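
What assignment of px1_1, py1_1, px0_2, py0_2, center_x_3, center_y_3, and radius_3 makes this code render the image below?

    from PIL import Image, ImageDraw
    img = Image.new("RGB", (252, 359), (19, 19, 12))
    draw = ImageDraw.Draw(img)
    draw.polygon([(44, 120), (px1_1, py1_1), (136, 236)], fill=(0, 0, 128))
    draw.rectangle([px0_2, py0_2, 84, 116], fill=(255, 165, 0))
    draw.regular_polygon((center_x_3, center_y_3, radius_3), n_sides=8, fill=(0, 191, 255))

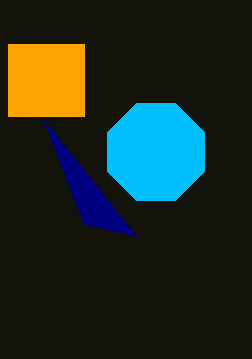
px1_1 = 84; py1_1 = 224; px0_2 = 8; py0_2 = 44; center_x_3 = 156; center_y_3 = 152; radius_3 = 52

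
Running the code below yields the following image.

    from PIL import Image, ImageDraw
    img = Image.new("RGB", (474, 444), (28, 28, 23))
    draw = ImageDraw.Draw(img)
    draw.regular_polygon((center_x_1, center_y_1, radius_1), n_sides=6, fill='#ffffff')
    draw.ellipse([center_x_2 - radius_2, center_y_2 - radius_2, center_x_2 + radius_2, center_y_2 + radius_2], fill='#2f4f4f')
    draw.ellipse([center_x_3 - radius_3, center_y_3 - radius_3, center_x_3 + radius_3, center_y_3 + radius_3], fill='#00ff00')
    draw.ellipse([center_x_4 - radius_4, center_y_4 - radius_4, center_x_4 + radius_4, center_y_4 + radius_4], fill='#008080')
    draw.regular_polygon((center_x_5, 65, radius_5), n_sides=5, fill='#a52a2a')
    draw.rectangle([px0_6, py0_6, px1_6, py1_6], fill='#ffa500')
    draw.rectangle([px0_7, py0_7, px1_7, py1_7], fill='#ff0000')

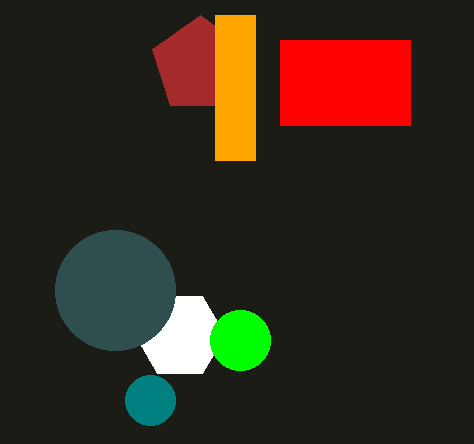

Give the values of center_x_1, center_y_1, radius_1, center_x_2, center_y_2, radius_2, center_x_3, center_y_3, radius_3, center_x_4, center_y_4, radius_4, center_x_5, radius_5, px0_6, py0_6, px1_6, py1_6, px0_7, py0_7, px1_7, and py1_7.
center_x_1 = 180; center_y_1 = 335; radius_1 = 45; center_x_2 = 115; center_y_2 = 290; radius_2 = 60; center_x_3 = 240; center_y_3 = 340; radius_3 = 30; center_x_4 = 150; center_y_4 = 400; radius_4 = 25; center_x_5 = 200; radius_5 = 50; px0_6 = 215; py0_6 = 15; px1_6 = 255; py1_6 = 160; px0_7 = 280; py0_7 = 40; px1_7 = 410; py1_7 = 125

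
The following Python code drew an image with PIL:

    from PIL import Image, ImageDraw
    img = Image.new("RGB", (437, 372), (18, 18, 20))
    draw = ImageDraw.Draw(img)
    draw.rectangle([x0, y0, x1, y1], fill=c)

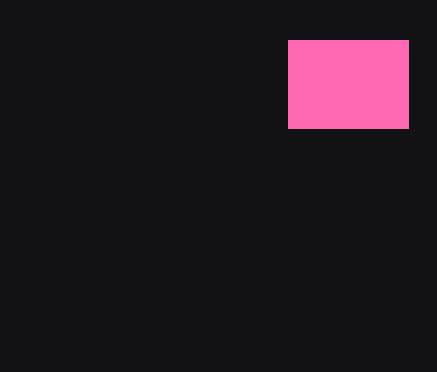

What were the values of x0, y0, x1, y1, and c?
x0 = 288, y0 = 40, x1 = 408, y1 = 128, c = 'hotpink'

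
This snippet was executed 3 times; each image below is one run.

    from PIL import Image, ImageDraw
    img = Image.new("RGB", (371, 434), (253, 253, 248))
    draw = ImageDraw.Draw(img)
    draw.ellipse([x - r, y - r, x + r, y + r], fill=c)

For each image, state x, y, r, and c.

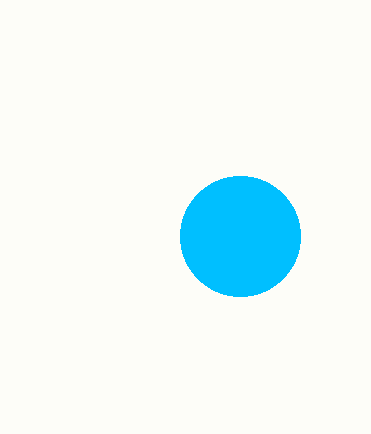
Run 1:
x = 240
y = 236
r = 60
c = 'deepskyblue'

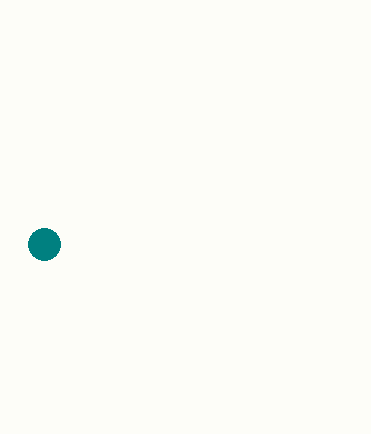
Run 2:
x = 44, y = 244, r = 16, c = 'teal'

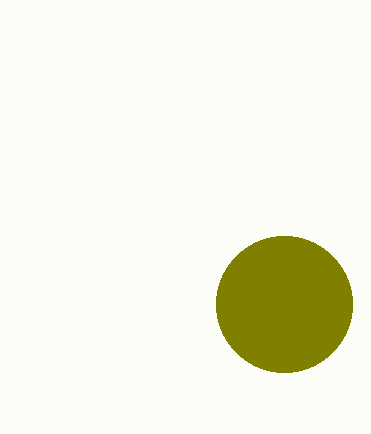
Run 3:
x = 284
y = 304
r = 68
c = 'olive'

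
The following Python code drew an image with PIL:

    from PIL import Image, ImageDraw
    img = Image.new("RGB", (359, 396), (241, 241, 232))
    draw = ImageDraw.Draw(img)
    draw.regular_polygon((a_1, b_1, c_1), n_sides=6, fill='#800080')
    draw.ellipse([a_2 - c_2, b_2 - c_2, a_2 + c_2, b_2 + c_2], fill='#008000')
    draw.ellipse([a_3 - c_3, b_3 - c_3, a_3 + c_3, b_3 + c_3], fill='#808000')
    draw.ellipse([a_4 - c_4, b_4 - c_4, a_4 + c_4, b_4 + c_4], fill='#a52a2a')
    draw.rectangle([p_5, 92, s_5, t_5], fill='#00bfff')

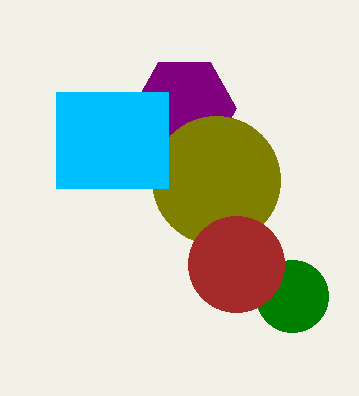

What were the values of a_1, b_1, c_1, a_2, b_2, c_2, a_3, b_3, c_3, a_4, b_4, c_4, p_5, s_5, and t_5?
a_1 = 184
b_1 = 108
c_1 = 52
a_2 = 292
b_2 = 296
c_2 = 36
a_3 = 216
b_3 = 180
c_3 = 64
a_4 = 236
b_4 = 264
c_4 = 48
p_5 = 56
s_5 = 168
t_5 = 188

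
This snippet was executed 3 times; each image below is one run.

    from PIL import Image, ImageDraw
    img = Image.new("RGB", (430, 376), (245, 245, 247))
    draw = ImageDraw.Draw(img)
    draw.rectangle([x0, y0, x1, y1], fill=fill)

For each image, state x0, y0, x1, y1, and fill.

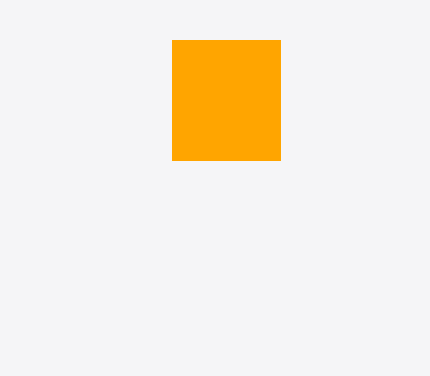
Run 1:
x0 = 172, y0 = 40, x1 = 280, y1 = 160, fill = 'orange'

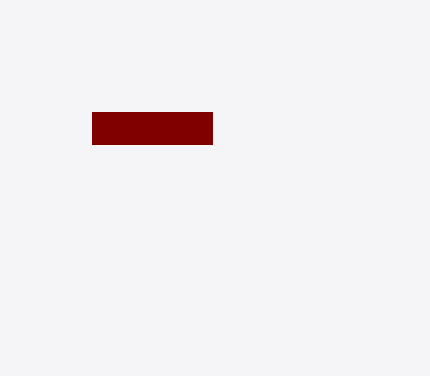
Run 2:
x0 = 92, y0 = 112, x1 = 212, y1 = 144, fill = 'maroon'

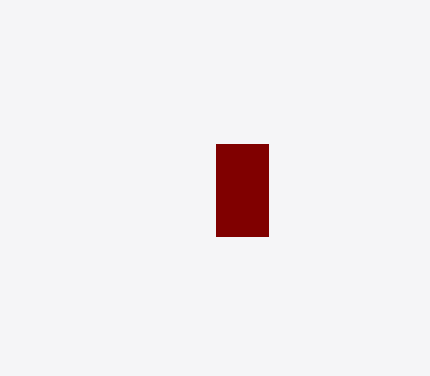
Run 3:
x0 = 216, y0 = 144, x1 = 268, y1 = 236, fill = 'maroon'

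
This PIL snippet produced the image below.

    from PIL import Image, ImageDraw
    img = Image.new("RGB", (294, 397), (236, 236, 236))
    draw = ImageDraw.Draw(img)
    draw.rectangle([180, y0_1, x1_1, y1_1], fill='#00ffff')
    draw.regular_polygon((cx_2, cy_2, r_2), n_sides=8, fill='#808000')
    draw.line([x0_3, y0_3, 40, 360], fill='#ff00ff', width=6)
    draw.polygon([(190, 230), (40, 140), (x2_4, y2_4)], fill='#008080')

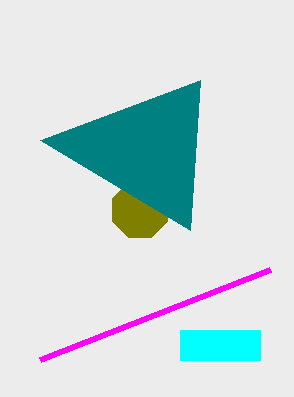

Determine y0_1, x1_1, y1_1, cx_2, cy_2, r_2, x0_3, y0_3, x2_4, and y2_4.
y0_1 = 330; x1_1 = 260; y1_1 = 360; cx_2 = 140; cy_2 = 210; r_2 = 30; x0_3 = 270; y0_3 = 270; x2_4 = 200; y2_4 = 80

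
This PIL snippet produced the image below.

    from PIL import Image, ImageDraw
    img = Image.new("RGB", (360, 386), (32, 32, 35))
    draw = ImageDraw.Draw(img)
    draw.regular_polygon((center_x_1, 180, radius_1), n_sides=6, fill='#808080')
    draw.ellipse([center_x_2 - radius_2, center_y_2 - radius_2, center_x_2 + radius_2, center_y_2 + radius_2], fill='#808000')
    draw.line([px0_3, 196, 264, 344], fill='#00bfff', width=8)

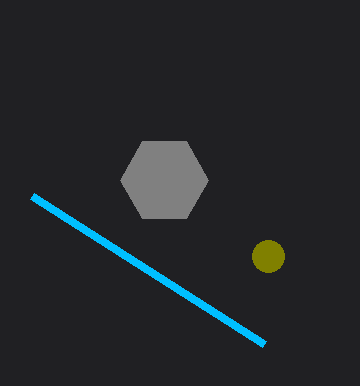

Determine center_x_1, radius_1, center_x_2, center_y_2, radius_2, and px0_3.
center_x_1 = 164
radius_1 = 44
center_x_2 = 268
center_y_2 = 256
radius_2 = 16
px0_3 = 32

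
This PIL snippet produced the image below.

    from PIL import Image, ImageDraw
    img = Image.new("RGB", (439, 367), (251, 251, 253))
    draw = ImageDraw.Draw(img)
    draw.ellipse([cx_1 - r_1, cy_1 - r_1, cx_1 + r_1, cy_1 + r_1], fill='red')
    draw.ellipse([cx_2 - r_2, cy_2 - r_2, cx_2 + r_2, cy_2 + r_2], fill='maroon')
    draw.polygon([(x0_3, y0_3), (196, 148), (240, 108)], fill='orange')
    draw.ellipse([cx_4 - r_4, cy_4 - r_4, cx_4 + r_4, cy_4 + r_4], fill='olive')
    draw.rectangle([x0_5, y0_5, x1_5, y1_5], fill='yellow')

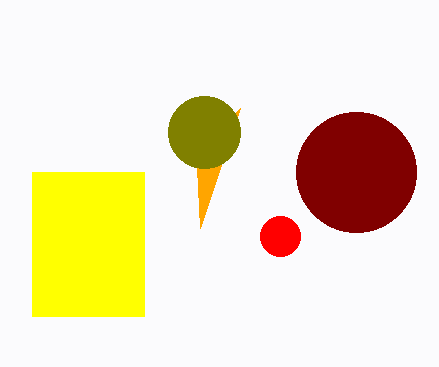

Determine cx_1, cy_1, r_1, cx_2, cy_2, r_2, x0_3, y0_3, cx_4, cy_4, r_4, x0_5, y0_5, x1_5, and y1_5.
cx_1 = 280, cy_1 = 236, r_1 = 20, cx_2 = 356, cy_2 = 172, r_2 = 60, x0_3 = 200, y0_3 = 228, cx_4 = 204, cy_4 = 132, r_4 = 36, x0_5 = 32, y0_5 = 172, x1_5 = 144, y1_5 = 316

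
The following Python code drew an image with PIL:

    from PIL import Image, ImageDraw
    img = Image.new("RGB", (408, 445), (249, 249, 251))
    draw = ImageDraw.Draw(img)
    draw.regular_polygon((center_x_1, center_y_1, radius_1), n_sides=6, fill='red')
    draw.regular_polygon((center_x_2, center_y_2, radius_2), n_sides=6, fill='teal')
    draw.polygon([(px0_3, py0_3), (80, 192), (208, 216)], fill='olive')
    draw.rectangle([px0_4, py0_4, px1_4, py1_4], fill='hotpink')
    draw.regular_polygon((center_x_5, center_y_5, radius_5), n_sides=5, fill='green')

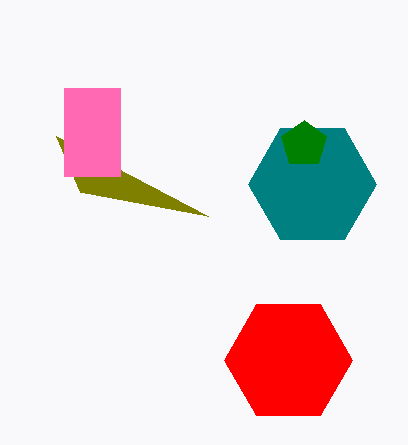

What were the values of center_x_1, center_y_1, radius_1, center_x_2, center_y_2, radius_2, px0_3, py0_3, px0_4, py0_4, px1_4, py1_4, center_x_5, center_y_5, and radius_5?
center_x_1 = 288; center_y_1 = 360; radius_1 = 64; center_x_2 = 312; center_y_2 = 184; radius_2 = 64; px0_3 = 56; py0_3 = 136; px0_4 = 64; py0_4 = 88; px1_4 = 120; py1_4 = 176; center_x_5 = 304; center_y_5 = 144; radius_5 = 24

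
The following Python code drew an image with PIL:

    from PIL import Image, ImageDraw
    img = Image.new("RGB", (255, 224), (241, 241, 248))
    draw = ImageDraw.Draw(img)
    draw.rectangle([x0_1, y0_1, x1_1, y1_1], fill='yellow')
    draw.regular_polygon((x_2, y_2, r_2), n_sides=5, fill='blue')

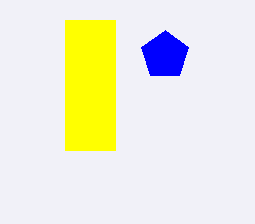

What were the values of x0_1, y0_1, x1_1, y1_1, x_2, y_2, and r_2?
x0_1 = 65, y0_1 = 20, x1_1 = 115, y1_1 = 150, x_2 = 165, y_2 = 55, r_2 = 25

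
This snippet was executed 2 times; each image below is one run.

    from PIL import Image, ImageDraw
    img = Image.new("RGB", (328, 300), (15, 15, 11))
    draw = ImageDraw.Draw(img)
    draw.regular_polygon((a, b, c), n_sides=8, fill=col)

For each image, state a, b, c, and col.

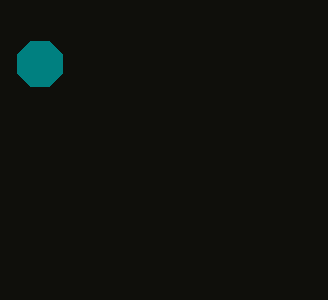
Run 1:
a = 40; b = 64; c = 24; col = 'teal'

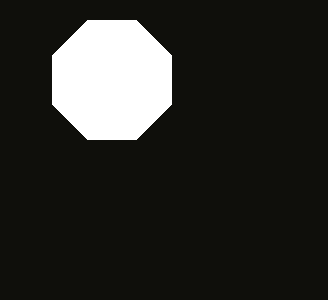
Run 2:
a = 112, b = 80, c = 64, col = 'white'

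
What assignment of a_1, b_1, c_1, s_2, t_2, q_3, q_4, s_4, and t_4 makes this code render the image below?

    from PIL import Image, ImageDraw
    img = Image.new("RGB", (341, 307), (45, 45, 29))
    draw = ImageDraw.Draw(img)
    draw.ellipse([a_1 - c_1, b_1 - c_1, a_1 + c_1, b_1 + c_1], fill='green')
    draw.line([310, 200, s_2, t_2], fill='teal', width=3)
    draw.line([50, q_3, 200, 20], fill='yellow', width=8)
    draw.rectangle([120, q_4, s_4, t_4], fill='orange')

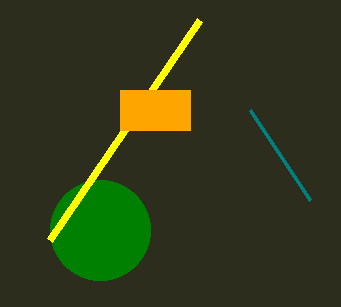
a_1 = 100; b_1 = 230; c_1 = 50; s_2 = 250; t_2 = 110; q_3 = 240; q_4 = 90; s_4 = 190; t_4 = 130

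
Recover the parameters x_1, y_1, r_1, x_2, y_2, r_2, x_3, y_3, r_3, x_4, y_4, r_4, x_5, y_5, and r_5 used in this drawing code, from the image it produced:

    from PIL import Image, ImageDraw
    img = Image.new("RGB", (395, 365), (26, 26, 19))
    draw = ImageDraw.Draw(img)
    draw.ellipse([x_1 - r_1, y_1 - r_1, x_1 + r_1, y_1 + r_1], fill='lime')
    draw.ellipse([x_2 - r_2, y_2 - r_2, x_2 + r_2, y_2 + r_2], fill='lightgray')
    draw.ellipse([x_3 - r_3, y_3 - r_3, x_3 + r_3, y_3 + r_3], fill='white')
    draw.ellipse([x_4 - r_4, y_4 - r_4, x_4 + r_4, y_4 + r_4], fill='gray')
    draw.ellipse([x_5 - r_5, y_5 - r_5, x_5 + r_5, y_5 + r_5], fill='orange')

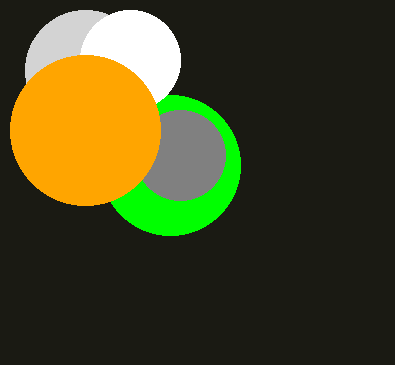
x_1 = 170, y_1 = 165, r_1 = 70, x_2 = 85, y_2 = 70, r_2 = 60, x_3 = 130, y_3 = 60, r_3 = 50, x_4 = 180, y_4 = 155, r_4 = 45, x_5 = 85, y_5 = 130, r_5 = 75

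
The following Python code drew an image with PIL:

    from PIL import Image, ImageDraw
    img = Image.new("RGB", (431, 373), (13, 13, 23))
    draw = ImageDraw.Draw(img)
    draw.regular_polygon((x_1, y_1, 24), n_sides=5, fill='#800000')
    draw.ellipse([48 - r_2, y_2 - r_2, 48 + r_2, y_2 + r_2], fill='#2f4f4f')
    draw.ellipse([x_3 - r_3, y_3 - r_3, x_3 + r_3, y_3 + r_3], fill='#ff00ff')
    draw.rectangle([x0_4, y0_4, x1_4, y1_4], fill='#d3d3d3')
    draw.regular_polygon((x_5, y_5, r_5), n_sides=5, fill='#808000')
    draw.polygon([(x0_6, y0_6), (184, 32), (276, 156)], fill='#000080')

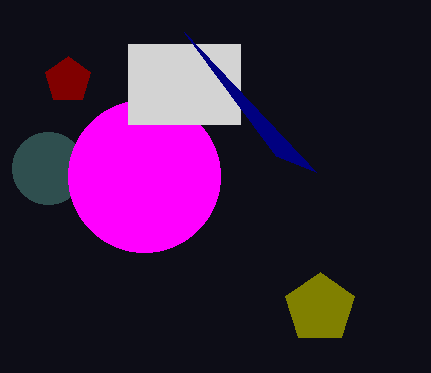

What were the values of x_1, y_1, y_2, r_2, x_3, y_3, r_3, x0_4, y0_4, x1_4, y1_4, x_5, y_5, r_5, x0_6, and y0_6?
x_1 = 68; y_1 = 80; y_2 = 168; r_2 = 36; x_3 = 144; y_3 = 176; r_3 = 76; x0_4 = 128; y0_4 = 44; x1_4 = 240; y1_4 = 124; x_5 = 320; y_5 = 308; r_5 = 36; x0_6 = 316; y0_6 = 172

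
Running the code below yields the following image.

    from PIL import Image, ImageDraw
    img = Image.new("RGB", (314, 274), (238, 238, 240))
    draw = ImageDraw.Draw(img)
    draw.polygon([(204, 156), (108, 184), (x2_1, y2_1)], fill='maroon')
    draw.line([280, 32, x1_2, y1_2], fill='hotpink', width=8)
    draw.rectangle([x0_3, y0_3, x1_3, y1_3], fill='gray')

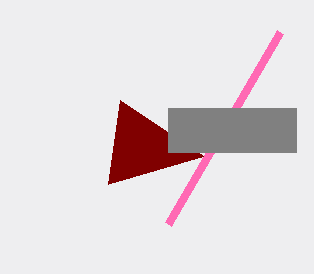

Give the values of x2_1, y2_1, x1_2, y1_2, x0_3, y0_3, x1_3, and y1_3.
x2_1 = 120
y2_1 = 100
x1_2 = 168
y1_2 = 224
x0_3 = 168
y0_3 = 108
x1_3 = 296
y1_3 = 152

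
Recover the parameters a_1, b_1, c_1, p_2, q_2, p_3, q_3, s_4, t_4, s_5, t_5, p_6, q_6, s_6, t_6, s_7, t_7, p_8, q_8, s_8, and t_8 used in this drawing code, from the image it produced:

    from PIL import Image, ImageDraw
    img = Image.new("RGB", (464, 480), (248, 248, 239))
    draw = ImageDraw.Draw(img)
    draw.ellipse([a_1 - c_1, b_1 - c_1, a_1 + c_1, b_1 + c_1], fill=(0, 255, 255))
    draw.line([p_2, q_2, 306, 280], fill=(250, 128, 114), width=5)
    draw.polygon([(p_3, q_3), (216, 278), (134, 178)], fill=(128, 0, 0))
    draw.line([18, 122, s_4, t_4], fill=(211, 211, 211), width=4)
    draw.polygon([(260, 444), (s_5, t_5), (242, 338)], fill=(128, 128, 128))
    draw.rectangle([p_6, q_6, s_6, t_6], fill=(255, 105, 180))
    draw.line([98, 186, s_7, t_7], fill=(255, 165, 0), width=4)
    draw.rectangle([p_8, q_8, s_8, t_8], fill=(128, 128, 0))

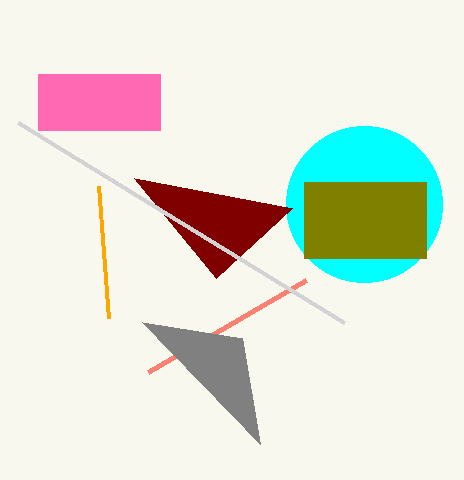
a_1 = 364; b_1 = 204; c_1 = 78; p_2 = 148; q_2 = 372; p_3 = 292; q_3 = 208; s_4 = 344; t_4 = 322; s_5 = 142; t_5 = 322; p_6 = 38; q_6 = 74; s_6 = 160; t_6 = 130; s_7 = 108; t_7 = 318; p_8 = 304; q_8 = 182; s_8 = 426; t_8 = 258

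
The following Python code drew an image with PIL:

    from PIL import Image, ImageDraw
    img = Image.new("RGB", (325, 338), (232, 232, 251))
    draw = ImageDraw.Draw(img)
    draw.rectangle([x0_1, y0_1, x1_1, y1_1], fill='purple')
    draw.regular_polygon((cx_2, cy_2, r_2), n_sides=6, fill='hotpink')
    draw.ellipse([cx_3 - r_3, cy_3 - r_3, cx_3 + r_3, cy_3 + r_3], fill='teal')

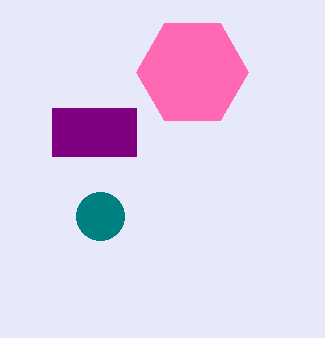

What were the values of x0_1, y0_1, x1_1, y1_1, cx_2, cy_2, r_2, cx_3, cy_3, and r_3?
x0_1 = 52, y0_1 = 108, x1_1 = 136, y1_1 = 156, cx_2 = 192, cy_2 = 72, r_2 = 56, cx_3 = 100, cy_3 = 216, r_3 = 24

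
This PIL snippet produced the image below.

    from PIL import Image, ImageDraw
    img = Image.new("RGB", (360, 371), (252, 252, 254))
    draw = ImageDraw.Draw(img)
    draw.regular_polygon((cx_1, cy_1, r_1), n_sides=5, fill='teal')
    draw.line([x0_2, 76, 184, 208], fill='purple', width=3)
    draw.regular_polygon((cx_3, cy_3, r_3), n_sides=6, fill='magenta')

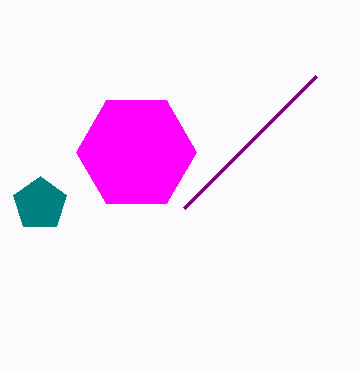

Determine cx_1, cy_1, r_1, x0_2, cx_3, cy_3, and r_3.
cx_1 = 40
cy_1 = 204
r_1 = 28
x0_2 = 316
cx_3 = 136
cy_3 = 152
r_3 = 60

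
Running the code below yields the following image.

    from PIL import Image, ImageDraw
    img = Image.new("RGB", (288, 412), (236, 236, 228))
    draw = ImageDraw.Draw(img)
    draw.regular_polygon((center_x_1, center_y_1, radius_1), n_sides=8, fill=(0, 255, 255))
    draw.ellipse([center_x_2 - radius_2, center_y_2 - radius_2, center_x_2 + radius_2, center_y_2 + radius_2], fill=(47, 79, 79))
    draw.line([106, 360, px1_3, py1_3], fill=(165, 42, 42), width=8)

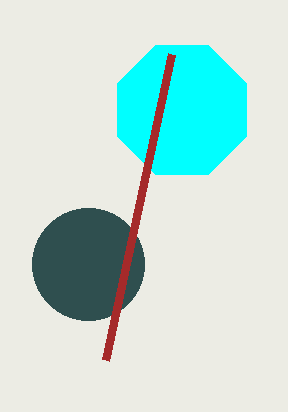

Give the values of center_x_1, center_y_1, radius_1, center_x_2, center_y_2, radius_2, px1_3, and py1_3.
center_x_1 = 182; center_y_1 = 110; radius_1 = 70; center_x_2 = 88; center_y_2 = 264; radius_2 = 56; px1_3 = 172; py1_3 = 54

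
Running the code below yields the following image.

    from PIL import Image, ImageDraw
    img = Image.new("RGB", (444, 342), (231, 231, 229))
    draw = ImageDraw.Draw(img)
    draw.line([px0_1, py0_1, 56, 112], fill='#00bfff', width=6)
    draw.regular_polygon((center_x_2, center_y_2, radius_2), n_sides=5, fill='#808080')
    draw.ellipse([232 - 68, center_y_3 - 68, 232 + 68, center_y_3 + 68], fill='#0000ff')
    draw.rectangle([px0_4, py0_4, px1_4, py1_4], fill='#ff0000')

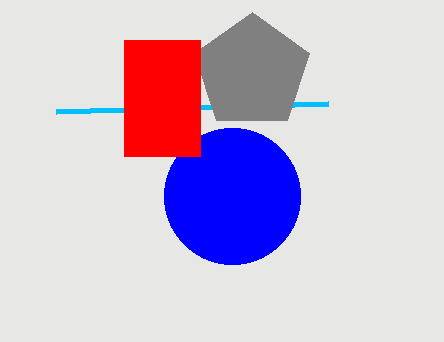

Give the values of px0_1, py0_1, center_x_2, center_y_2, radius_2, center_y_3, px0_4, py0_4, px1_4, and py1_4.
px0_1 = 328; py0_1 = 104; center_x_2 = 252; center_y_2 = 72; radius_2 = 60; center_y_3 = 196; px0_4 = 124; py0_4 = 40; px1_4 = 200; py1_4 = 156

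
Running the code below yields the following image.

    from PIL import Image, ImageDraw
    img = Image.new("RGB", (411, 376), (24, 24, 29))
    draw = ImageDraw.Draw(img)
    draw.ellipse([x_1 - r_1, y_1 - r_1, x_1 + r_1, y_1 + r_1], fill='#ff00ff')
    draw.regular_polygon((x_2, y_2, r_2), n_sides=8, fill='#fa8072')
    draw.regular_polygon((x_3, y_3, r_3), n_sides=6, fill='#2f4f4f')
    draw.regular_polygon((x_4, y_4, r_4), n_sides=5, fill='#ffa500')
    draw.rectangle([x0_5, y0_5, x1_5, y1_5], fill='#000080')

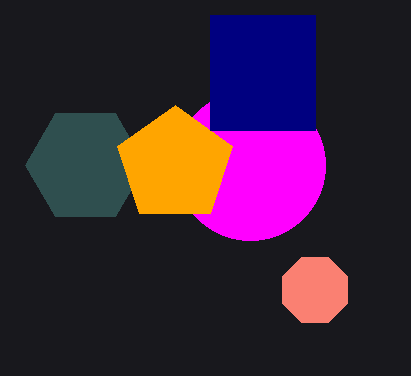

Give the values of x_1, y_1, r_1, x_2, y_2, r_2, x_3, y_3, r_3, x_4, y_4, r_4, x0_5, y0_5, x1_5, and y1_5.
x_1 = 250; y_1 = 165; r_1 = 75; x_2 = 315; y_2 = 290; r_2 = 35; x_3 = 85; y_3 = 165; r_3 = 60; x_4 = 175; y_4 = 165; r_4 = 60; x0_5 = 210; y0_5 = 15; x1_5 = 315; y1_5 = 130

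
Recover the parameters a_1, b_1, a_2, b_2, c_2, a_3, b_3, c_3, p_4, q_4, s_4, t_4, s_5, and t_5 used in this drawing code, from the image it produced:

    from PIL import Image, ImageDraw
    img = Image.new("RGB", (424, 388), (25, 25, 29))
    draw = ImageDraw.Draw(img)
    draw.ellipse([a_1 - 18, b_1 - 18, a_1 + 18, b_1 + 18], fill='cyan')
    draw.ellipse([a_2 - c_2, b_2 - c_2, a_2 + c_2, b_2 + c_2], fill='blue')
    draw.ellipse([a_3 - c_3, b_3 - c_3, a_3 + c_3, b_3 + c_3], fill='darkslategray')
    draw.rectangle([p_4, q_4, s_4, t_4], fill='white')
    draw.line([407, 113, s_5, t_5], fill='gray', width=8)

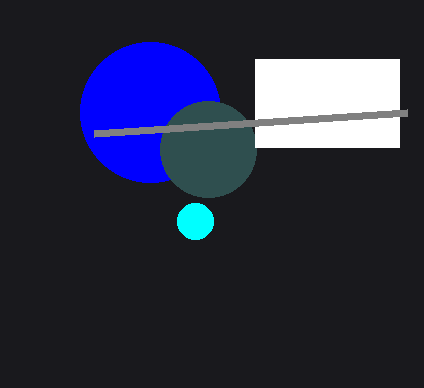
a_1 = 195; b_1 = 221; a_2 = 150; b_2 = 112; c_2 = 70; a_3 = 208; b_3 = 149; c_3 = 48; p_4 = 255; q_4 = 59; s_4 = 399; t_4 = 147; s_5 = 94; t_5 = 134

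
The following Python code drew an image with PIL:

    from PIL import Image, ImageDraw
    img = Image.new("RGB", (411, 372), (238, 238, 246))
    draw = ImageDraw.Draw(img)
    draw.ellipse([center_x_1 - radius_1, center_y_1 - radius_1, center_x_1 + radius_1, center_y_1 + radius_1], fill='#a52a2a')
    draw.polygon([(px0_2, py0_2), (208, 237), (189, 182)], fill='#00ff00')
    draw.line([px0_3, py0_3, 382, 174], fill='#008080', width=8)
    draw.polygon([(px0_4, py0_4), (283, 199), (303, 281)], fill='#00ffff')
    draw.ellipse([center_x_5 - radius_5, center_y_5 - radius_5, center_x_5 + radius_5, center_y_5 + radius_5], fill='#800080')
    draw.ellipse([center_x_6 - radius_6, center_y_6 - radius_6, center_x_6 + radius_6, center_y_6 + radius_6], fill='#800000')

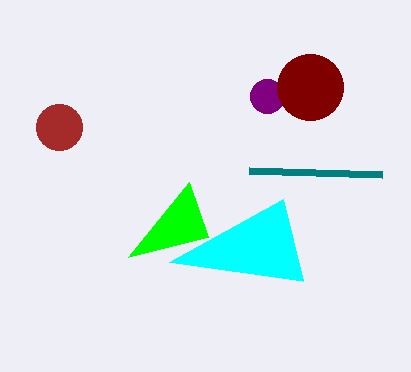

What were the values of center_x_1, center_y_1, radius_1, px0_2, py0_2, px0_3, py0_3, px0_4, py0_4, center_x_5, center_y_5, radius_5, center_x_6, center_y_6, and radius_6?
center_x_1 = 59, center_y_1 = 127, radius_1 = 23, px0_2 = 128, py0_2 = 257, px0_3 = 249, py0_3 = 170, px0_4 = 169, py0_4 = 262, center_x_5 = 267, center_y_5 = 96, radius_5 = 17, center_x_6 = 310, center_y_6 = 87, radius_6 = 33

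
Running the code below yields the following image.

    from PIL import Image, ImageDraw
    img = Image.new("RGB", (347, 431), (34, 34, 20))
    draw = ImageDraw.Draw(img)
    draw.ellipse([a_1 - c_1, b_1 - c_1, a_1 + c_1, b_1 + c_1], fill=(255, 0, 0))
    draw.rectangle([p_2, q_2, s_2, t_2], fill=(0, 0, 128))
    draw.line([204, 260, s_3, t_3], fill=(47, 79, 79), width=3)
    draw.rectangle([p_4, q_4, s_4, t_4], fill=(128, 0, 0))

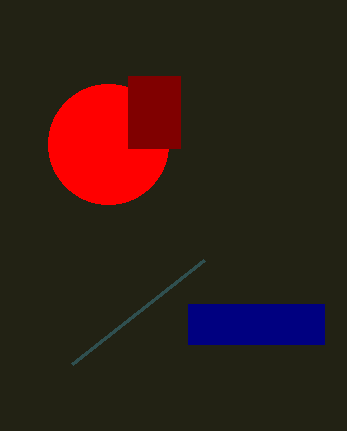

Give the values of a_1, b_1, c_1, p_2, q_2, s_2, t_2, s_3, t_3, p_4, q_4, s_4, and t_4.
a_1 = 108
b_1 = 144
c_1 = 60
p_2 = 188
q_2 = 304
s_2 = 324
t_2 = 344
s_3 = 72
t_3 = 364
p_4 = 128
q_4 = 76
s_4 = 180
t_4 = 148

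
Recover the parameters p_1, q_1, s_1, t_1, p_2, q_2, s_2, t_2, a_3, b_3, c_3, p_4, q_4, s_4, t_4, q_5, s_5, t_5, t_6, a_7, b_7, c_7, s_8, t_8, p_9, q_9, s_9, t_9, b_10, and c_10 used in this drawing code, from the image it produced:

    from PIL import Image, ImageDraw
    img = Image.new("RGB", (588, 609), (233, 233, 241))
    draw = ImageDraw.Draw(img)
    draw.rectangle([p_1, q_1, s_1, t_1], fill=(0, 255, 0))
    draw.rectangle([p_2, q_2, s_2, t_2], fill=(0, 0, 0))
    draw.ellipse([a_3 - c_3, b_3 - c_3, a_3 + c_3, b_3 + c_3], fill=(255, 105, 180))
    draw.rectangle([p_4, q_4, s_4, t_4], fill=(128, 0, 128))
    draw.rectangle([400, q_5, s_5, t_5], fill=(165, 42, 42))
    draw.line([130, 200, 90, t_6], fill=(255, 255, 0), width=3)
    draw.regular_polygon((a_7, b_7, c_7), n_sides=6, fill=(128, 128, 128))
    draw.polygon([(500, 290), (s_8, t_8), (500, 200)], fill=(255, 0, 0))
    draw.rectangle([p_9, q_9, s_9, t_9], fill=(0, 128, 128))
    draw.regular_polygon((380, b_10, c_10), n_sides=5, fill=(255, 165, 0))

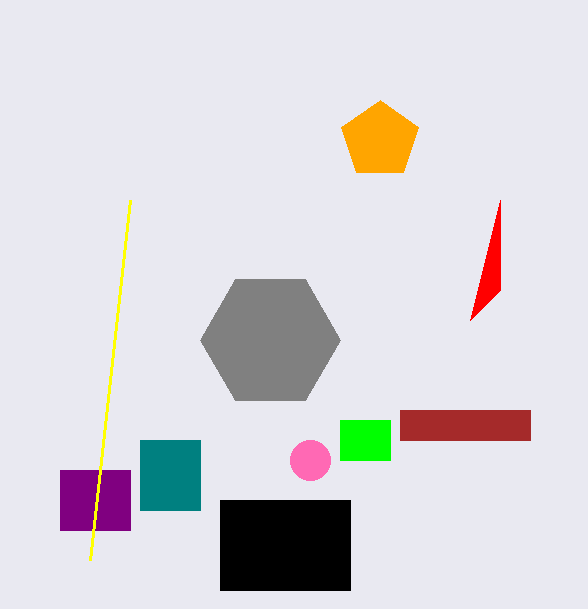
p_1 = 340; q_1 = 420; s_1 = 390; t_1 = 460; p_2 = 220; q_2 = 500; s_2 = 350; t_2 = 590; a_3 = 310; b_3 = 460; c_3 = 20; p_4 = 60; q_4 = 470; s_4 = 130; t_4 = 530; q_5 = 410; s_5 = 530; t_5 = 440; t_6 = 560; a_7 = 270; b_7 = 340; c_7 = 70; s_8 = 470; t_8 = 320; p_9 = 140; q_9 = 440; s_9 = 200; t_9 = 510; b_10 = 140; c_10 = 40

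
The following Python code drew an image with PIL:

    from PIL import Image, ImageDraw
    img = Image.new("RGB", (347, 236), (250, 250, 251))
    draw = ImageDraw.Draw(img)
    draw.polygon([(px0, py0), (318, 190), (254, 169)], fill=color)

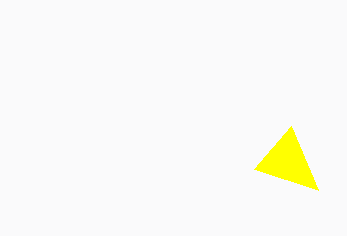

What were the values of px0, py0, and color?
px0 = 291; py0 = 126; color = 'yellow'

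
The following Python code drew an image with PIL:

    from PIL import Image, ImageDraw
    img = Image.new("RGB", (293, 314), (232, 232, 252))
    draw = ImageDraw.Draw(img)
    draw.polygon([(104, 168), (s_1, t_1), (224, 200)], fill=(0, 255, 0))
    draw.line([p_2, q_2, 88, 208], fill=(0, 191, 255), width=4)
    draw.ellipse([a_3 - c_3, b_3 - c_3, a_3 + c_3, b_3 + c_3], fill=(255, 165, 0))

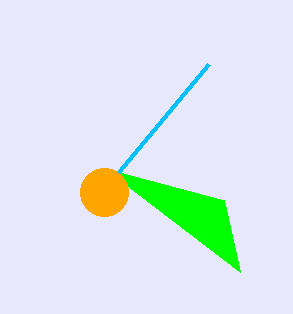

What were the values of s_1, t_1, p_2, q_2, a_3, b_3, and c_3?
s_1 = 240
t_1 = 272
p_2 = 208
q_2 = 64
a_3 = 104
b_3 = 192
c_3 = 24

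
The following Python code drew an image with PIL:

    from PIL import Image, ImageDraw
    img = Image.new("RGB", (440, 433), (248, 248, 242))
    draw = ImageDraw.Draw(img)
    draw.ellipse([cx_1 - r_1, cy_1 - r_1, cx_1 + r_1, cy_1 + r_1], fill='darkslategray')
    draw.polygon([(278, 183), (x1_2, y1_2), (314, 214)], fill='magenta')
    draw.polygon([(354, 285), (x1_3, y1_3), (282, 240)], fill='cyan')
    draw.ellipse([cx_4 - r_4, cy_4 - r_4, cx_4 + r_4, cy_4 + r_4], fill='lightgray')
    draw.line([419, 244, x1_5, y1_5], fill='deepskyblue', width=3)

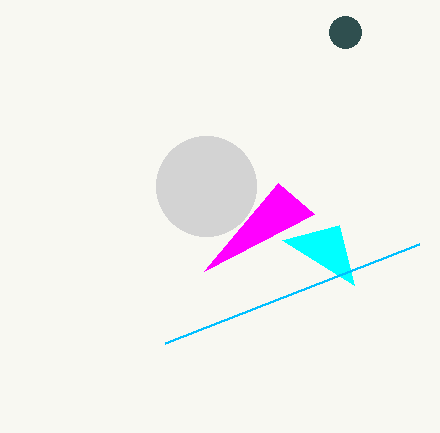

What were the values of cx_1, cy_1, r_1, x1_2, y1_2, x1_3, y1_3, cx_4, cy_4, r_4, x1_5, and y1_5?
cx_1 = 345; cy_1 = 32; r_1 = 16; x1_2 = 204; y1_2 = 271; x1_3 = 339; y1_3 = 225; cx_4 = 206; cy_4 = 186; r_4 = 50; x1_5 = 165; y1_5 = 343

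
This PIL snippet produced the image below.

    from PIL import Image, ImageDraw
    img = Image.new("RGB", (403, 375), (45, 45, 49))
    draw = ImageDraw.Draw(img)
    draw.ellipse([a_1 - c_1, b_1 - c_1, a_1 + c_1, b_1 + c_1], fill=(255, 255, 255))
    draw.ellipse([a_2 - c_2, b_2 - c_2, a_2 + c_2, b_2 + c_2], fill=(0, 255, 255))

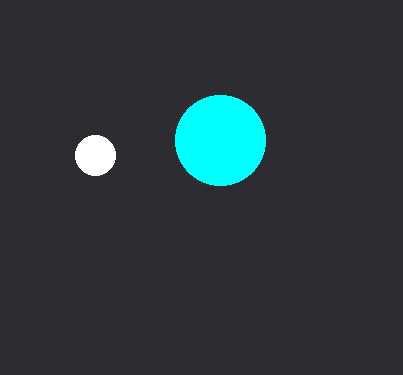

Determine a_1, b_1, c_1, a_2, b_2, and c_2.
a_1 = 95
b_1 = 155
c_1 = 20
a_2 = 220
b_2 = 140
c_2 = 45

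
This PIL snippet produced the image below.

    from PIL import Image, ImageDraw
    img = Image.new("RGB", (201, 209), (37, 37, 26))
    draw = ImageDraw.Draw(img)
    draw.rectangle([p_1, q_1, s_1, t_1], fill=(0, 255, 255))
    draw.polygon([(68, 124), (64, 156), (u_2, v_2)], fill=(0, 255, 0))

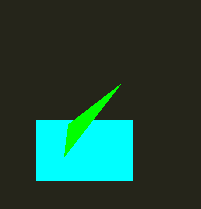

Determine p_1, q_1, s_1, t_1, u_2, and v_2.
p_1 = 36; q_1 = 120; s_1 = 132; t_1 = 180; u_2 = 120; v_2 = 84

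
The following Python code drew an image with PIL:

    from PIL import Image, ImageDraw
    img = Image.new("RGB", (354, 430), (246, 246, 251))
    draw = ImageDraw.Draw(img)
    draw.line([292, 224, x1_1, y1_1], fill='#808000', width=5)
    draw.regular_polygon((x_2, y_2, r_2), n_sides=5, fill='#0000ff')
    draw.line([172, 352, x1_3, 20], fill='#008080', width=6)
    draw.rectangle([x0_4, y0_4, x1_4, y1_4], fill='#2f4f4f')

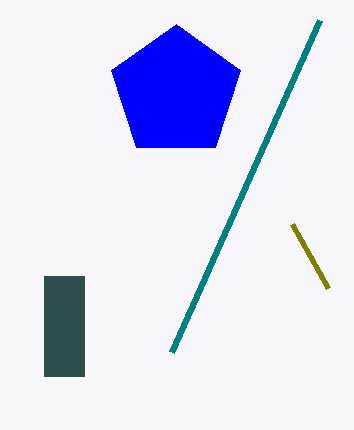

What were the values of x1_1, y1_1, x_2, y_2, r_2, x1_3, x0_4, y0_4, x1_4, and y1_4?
x1_1 = 328; y1_1 = 288; x_2 = 176; y_2 = 92; r_2 = 68; x1_3 = 320; x0_4 = 44; y0_4 = 276; x1_4 = 84; y1_4 = 376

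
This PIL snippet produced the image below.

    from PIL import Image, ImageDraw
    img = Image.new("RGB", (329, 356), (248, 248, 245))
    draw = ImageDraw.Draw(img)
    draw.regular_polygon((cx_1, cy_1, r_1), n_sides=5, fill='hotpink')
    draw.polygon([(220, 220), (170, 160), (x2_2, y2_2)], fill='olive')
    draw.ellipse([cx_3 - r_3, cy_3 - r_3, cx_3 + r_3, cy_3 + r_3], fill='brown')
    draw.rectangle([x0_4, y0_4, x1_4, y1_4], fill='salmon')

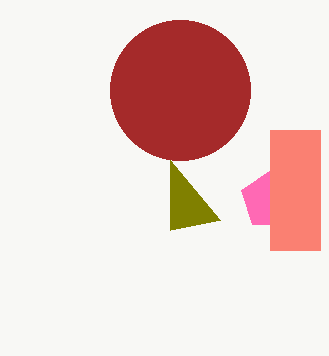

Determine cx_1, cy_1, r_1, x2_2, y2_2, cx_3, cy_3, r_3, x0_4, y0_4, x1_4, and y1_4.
cx_1 = 270; cy_1 = 200; r_1 = 30; x2_2 = 170; y2_2 = 230; cx_3 = 180; cy_3 = 90; r_3 = 70; x0_4 = 270; y0_4 = 130; x1_4 = 320; y1_4 = 250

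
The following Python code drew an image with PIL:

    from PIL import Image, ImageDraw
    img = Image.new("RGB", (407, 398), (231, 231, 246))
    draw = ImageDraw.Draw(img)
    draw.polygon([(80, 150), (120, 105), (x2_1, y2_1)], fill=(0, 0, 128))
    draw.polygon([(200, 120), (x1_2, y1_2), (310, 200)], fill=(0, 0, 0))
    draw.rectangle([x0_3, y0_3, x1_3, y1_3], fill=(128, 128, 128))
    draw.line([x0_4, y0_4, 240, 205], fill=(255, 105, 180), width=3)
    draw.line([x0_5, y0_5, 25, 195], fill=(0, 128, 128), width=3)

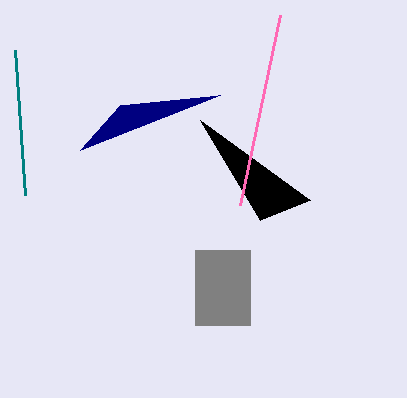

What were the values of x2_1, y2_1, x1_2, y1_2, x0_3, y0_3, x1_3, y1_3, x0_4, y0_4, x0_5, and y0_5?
x2_1 = 220
y2_1 = 95
x1_2 = 260
y1_2 = 220
x0_3 = 195
y0_3 = 250
x1_3 = 250
y1_3 = 325
x0_4 = 280
y0_4 = 15
x0_5 = 15
y0_5 = 50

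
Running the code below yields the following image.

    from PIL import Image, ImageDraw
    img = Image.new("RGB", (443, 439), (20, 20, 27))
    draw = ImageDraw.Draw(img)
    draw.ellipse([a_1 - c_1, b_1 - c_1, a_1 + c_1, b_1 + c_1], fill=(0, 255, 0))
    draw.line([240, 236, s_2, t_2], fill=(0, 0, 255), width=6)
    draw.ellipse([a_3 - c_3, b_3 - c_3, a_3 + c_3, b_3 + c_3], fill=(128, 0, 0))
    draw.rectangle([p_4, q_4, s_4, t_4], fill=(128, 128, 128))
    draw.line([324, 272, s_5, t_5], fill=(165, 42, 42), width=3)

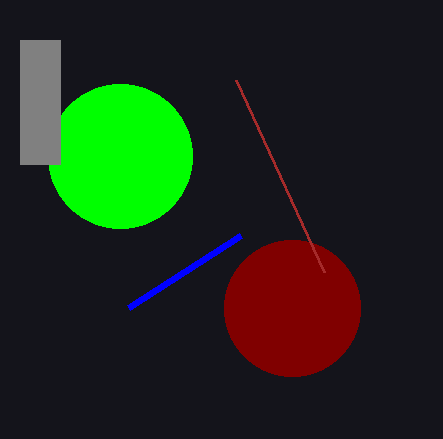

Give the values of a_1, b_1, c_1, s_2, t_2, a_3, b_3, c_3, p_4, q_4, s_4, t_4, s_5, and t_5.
a_1 = 120; b_1 = 156; c_1 = 72; s_2 = 128; t_2 = 308; a_3 = 292; b_3 = 308; c_3 = 68; p_4 = 20; q_4 = 40; s_4 = 60; t_4 = 164; s_5 = 236; t_5 = 80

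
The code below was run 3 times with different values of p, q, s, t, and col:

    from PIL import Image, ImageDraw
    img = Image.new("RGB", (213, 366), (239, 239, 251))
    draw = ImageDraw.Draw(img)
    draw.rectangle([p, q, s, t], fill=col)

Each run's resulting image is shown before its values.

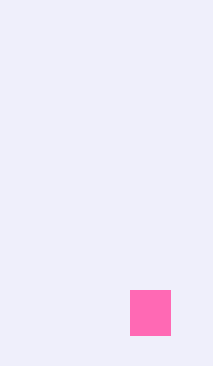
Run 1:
p = 130, q = 290, s = 170, t = 335, col = 'hotpink'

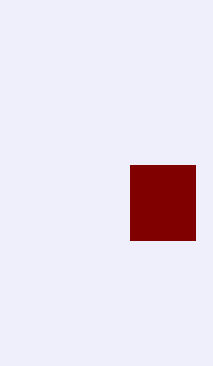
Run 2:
p = 130, q = 165, s = 195, t = 240, col = 'maroon'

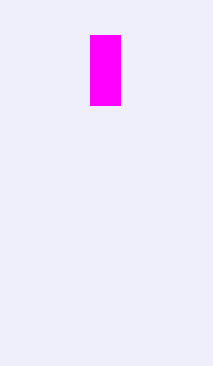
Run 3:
p = 90
q = 35
s = 120
t = 105
col = 'magenta'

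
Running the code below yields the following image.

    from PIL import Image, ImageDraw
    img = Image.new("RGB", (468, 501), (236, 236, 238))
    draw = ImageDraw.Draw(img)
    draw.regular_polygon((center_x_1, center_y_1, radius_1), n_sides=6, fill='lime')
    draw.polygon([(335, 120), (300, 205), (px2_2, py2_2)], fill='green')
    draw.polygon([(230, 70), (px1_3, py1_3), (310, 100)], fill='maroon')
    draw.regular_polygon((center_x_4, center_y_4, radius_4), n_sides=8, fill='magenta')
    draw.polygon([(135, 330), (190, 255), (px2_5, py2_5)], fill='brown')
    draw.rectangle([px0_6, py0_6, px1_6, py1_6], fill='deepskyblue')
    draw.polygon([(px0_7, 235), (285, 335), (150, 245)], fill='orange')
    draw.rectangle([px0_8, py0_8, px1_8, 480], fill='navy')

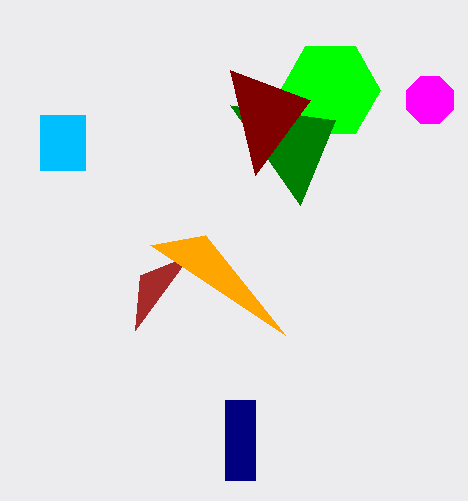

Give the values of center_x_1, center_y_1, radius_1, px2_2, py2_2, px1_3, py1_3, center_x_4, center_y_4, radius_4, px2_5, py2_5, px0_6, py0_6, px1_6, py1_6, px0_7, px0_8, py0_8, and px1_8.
center_x_1 = 330
center_y_1 = 90
radius_1 = 50
px2_2 = 230
py2_2 = 105
px1_3 = 255
py1_3 = 175
center_x_4 = 430
center_y_4 = 100
radius_4 = 25
px2_5 = 140
py2_5 = 275
px0_6 = 40
py0_6 = 115
px1_6 = 85
py1_6 = 170
px0_7 = 205
px0_8 = 225
py0_8 = 400
px1_8 = 255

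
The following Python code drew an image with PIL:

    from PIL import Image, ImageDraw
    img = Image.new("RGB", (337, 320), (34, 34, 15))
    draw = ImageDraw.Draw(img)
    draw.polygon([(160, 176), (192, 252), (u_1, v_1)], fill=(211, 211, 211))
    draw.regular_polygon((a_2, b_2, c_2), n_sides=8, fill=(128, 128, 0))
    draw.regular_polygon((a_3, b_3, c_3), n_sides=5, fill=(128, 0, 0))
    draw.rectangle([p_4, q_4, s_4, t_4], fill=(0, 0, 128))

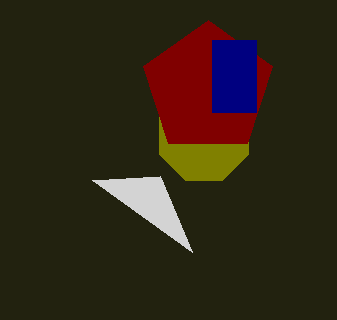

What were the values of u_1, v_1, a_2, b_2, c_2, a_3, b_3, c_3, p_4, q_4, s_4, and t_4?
u_1 = 92; v_1 = 180; a_2 = 204; b_2 = 136; c_2 = 48; a_3 = 208; b_3 = 88; c_3 = 68; p_4 = 212; q_4 = 40; s_4 = 256; t_4 = 112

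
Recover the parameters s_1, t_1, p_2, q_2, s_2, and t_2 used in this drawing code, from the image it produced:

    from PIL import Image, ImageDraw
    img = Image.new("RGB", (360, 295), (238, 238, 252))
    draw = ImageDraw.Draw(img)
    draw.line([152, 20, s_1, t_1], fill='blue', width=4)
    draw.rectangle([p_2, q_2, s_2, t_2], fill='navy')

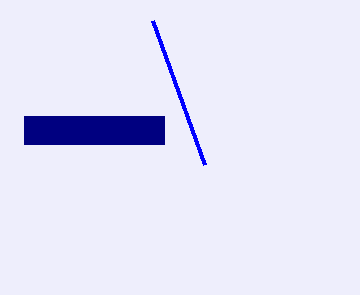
s_1 = 204; t_1 = 164; p_2 = 24; q_2 = 116; s_2 = 164; t_2 = 144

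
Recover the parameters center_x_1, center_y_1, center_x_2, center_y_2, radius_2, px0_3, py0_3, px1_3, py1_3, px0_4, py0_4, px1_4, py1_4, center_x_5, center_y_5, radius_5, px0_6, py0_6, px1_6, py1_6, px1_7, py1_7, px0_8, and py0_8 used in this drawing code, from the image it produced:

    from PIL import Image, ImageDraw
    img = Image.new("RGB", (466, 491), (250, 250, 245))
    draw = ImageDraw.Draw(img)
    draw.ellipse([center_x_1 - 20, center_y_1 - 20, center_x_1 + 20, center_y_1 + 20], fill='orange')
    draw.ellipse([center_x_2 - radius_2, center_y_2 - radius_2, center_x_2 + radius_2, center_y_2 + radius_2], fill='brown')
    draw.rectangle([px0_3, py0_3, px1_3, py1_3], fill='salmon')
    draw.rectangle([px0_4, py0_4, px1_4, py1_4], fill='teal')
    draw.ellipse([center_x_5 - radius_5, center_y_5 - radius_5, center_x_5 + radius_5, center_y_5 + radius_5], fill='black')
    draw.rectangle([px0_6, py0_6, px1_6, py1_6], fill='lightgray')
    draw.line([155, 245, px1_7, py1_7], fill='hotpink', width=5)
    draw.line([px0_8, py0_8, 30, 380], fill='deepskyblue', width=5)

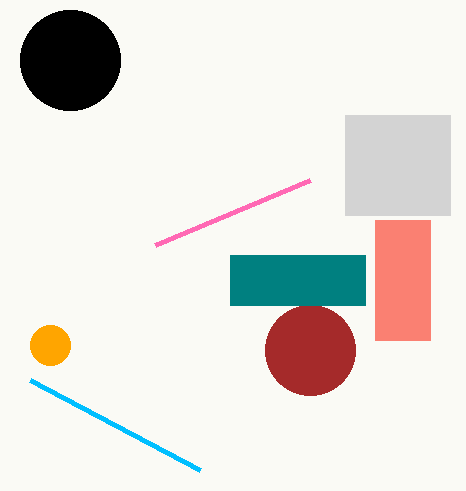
center_x_1 = 50
center_y_1 = 345
center_x_2 = 310
center_y_2 = 350
radius_2 = 45
px0_3 = 375
py0_3 = 220
px1_3 = 430
py1_3 = 340
px0_4 = 230
py0_4 = 255
px1_4 = 365
py1_4 = 305
center_x_5 = 70
center_y_5 = 60
radius_5 = 50
px0_6 = 345
py0_6 = 115
px1_6 = 450
py1_6 = 215
px1_7 = 310
py1_7 = 180
px0_8 = 200
py0_8 = 470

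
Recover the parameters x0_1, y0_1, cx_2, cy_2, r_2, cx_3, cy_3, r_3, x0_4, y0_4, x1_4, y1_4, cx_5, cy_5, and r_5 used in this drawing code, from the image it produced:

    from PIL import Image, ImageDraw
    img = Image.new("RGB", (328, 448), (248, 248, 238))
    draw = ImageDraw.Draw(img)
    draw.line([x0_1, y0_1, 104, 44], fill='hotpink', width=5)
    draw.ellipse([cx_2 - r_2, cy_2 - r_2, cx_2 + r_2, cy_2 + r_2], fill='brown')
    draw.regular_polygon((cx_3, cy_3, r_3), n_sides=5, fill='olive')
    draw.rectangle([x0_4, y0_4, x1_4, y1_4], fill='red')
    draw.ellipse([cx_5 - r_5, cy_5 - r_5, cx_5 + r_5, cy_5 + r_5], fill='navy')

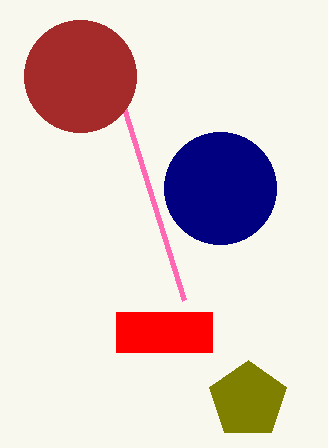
x0_1 = 184
y0_1 = 300
cx_2 = 80
cy_2 = 76
r_2 = 56
cx_3 = 248
cy_3 = 400
r_3 = 40
x0_4 = 116
y0_4 = 312
x1_4 = 212
y1_4 = 352
cx_5 = 220
cy_5 = 188
r_5 = 56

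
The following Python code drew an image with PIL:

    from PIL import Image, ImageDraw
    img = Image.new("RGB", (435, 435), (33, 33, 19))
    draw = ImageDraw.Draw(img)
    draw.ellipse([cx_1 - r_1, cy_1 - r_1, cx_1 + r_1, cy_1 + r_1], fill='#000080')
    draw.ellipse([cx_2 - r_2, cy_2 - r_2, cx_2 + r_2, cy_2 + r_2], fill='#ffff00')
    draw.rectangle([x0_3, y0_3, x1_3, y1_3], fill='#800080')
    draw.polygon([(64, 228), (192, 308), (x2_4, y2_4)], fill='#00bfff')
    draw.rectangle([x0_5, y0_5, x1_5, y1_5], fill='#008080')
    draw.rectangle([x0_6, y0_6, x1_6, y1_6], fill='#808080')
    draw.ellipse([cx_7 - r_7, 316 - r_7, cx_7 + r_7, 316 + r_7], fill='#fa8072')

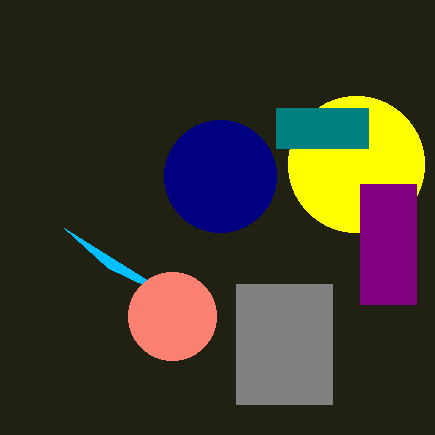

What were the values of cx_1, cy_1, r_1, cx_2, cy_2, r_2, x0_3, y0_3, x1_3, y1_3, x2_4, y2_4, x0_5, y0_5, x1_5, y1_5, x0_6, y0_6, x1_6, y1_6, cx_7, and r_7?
cx_1 = 220
cy_1 = 176
r_1 = 56
cx_2 = 356
cy_2 = 164
r_2 = 68
x0_3 = 360
y0_3 = 184
x1_3 = 416
y1_3 = 304
x2_4 = 108
y2_4 = 268
x0_5 = 276
y0_5 = 108
x1_5 = 368
y1_5 = 148
x0_6 = 236
y0_6 = 284
x1_6 = 332
y1_6 = 404
cx_7 = 172
r_7 = 44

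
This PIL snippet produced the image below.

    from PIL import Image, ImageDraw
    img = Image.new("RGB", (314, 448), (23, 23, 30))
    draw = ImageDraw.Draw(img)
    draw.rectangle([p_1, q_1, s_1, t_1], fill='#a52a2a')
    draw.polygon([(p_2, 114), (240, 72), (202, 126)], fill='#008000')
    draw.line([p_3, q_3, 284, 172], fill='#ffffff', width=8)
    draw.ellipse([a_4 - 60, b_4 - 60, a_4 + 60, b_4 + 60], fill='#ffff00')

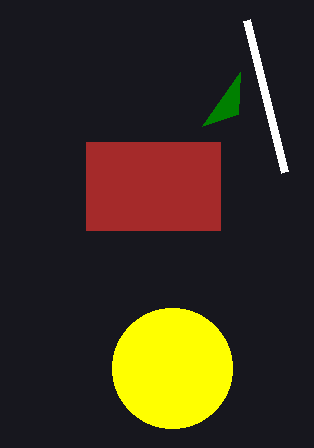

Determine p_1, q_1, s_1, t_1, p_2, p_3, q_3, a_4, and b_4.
p_1 = 86, q_1 = 142, s_1 = 220, t_1 = 230, p_2 = 238, p_3 = 246, q_3 = 20, a_4 = 172, b_4 = 368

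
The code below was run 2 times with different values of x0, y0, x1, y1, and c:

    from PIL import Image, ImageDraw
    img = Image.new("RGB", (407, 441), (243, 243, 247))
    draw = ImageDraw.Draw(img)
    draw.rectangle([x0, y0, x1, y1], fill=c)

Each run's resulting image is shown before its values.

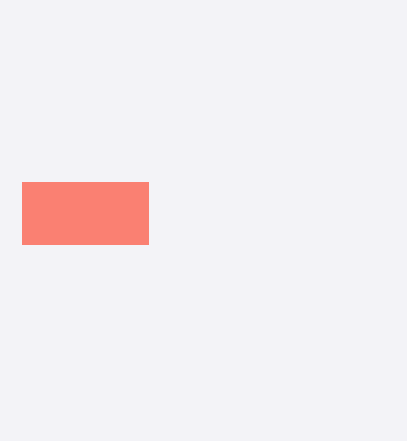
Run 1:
x0 = 22
y0 = 182
x1 = 148
y1 = 244
c = 'salmon'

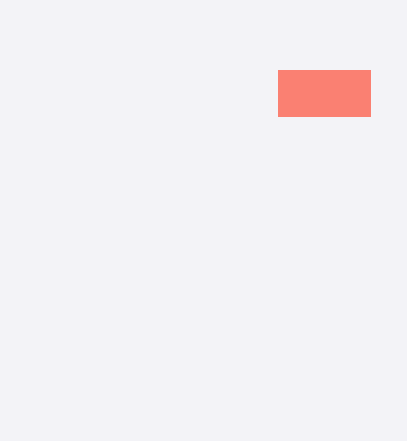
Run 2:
x0 = 278, y0 = 70, x1 = 370, y1 = 116, c = 'salmon'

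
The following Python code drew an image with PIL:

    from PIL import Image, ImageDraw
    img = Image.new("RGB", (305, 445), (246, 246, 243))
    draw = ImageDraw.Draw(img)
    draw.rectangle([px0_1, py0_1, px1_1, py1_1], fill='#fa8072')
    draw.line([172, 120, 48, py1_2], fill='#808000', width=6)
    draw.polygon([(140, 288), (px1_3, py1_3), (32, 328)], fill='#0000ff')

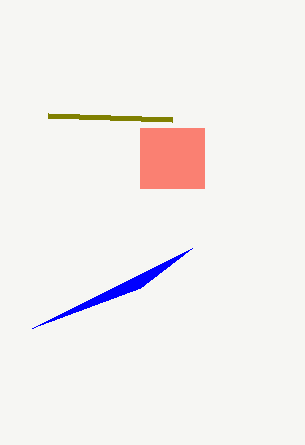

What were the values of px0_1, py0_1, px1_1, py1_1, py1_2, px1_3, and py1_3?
px0_1 = 140
py0_1 = 128
px1_1 = 204
py1_1 = 188
py1_2 = 116
px1_3 = 192
py1_3 = 248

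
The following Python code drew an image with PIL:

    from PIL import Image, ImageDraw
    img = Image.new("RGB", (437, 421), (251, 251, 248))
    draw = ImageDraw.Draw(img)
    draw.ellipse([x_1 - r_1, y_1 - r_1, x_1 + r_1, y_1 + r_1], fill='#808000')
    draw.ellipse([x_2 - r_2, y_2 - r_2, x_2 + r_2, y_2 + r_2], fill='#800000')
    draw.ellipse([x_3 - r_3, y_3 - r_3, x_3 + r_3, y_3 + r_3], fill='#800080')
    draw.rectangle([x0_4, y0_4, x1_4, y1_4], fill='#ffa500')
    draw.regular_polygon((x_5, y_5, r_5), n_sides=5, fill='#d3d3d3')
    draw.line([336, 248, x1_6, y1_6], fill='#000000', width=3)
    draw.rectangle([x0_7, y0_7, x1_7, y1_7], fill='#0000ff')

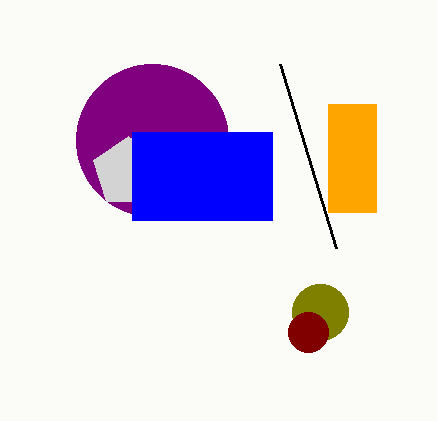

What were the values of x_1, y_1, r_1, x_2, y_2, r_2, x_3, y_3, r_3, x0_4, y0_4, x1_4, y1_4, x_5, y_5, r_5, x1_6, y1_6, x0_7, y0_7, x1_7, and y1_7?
x_1 = 320
y_1 = 312
r_1 = 28
x_2 = 308
y_2 = 332
r_2 = 20
x_3 = 152
y_3 = 140
r_3 = 76
x0_4 = 328
y0_4 = 104
x1_4 = 376
y1_4 = 212
x_5 = 128
y_5 = 172
r_5 = 36
x1_6 = 280
y1_6 = 64
x0_7 = 132
y0_7 = 132
x1_7 = 272
y1_7 = 220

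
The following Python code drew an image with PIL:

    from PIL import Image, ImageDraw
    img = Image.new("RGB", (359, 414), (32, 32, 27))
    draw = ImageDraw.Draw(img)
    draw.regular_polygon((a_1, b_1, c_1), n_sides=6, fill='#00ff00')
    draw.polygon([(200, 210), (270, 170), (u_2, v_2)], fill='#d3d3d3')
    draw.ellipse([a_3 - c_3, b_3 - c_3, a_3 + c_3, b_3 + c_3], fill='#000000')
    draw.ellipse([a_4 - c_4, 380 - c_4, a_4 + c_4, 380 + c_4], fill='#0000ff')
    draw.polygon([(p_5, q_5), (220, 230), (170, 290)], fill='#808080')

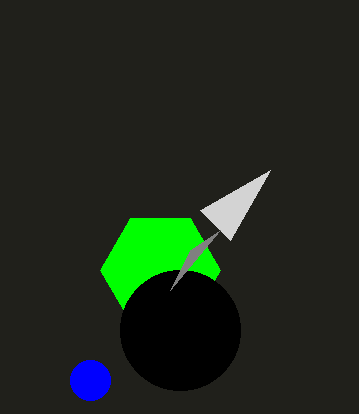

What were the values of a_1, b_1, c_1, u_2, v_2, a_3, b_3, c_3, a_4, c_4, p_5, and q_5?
a_1 = 160
b_1 = 270
c_1 = 60
u_2 = 230
v_2 = 240
a_3 = 180
b_3 = 330
c_3 = 60
a_4 = 90
c_4 = 20
p_5 = 190
q_5 = 250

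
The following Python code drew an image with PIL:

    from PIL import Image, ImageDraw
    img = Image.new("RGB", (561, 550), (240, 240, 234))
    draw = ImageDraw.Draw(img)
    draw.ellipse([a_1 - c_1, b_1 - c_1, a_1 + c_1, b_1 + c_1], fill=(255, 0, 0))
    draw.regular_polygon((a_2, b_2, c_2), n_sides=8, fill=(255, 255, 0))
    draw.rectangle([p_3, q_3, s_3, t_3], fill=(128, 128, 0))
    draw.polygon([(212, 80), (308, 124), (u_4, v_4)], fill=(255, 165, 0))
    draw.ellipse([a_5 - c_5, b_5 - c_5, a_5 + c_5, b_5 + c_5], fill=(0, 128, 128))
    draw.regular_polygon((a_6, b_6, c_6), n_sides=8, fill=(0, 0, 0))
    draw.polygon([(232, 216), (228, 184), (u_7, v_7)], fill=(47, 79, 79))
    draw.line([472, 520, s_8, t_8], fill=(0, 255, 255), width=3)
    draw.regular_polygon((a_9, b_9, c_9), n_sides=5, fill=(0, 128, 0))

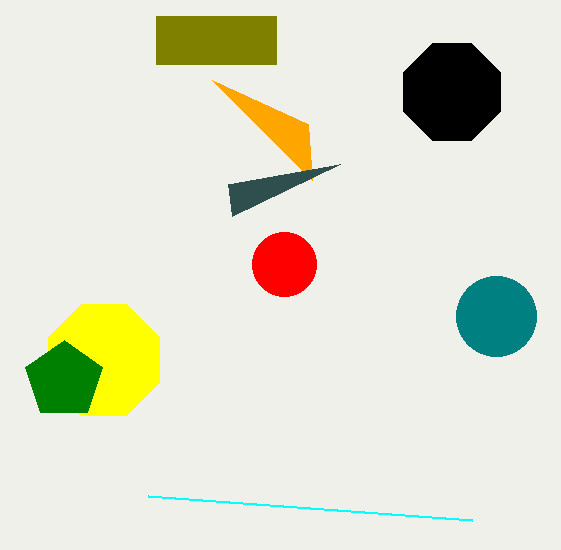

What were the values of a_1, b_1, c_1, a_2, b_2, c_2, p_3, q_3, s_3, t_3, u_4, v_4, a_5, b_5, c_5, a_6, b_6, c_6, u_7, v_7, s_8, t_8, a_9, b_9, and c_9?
a_1 = 284
b_1 = 264
c_1 = 32
a_2 = 104
b_2 = 360
c_2 = 60
p_3 = 156
q_3 = 16
s_3 = 276
t_3 = 64
u_4 = 312
v_4 = 180
a_5 = 496
b_5 = 316
c_5 = 40
a_6 = 452
b_6 = 92
c_6 = 52
u_7 = 340
v_7 = 164
s_8 = 148
t_8 = 496
a_9 = 64
b_9 = 380
c_9 = 40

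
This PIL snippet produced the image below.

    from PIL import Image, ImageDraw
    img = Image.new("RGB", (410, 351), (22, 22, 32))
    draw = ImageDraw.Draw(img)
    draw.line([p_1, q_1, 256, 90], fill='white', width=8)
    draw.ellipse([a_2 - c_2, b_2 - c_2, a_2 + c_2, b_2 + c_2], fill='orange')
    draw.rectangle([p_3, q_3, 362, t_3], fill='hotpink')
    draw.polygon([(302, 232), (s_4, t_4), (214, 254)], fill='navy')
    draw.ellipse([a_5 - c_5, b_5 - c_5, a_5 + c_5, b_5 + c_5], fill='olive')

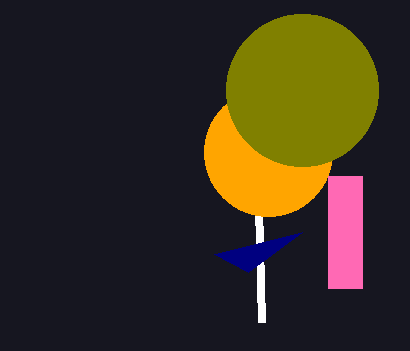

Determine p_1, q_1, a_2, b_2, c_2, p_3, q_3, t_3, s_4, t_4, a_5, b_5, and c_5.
p_1 = 262, q_1 = 322, a_2 = 268, b_2 = 152, c_2 = 64, p_3 = 328, q_3 = 176, t_3 = 288, s_4 = 248, t_4 = 272, a_5 = 302, b_5 = 90, c_5 = 76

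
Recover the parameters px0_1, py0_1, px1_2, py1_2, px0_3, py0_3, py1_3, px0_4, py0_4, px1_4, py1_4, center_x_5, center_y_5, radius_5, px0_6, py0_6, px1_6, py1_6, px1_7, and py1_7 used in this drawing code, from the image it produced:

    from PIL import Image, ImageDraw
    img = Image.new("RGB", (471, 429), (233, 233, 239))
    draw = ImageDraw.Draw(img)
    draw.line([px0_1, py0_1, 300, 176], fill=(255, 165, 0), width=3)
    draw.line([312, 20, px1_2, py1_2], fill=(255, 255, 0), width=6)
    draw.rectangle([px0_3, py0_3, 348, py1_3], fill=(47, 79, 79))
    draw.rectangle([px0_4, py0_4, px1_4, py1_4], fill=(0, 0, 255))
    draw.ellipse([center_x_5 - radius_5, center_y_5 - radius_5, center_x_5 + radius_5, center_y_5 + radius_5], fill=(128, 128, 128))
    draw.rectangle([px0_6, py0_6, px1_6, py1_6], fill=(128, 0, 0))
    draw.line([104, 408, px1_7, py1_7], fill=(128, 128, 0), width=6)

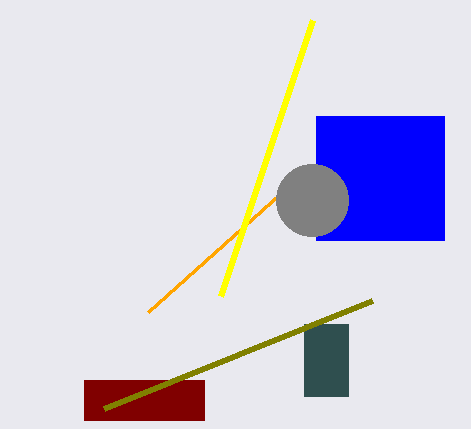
px0_1 = 148
py0_1 = 312
px1_2 = 220
py1_2 = 296
px0_3 = 304
py0_3 = 324
py1_3 = 396
px0_4 = 316
py0_4 = 116
px1_4 = 444
py1_4 = 240
center_x_5 = 312
center_y_5 = 200
radius_5 = 36
px0_6 = 84
py0_6 = 380
px1_6 = 204
py1_6 = 420
px1_7 = 372
py1_7 = 300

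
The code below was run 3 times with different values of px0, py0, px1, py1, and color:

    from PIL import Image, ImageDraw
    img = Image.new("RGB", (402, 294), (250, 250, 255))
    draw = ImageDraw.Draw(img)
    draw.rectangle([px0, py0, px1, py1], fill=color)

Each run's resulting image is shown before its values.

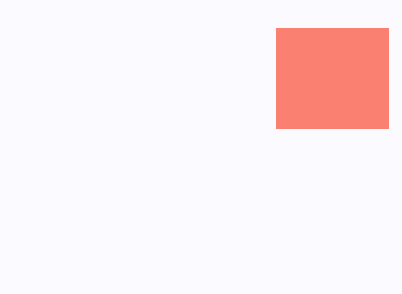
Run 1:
px0 = 276; py0 = 28; px1 = 388; py1 = 128; color = 'salmon'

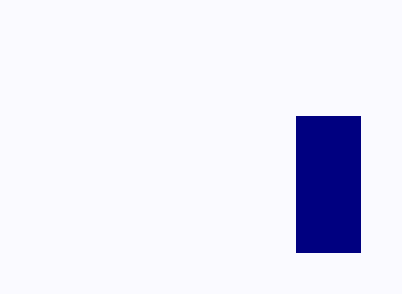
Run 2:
px0 = 296, py0 = 116, px1 = 360, py1 = 252, color = 'navy'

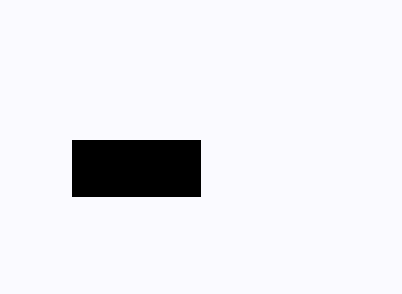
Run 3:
px0 = 72
py0 = 140
px1 = 200
py1 = 196
color = 'black'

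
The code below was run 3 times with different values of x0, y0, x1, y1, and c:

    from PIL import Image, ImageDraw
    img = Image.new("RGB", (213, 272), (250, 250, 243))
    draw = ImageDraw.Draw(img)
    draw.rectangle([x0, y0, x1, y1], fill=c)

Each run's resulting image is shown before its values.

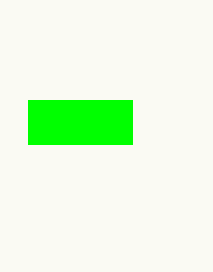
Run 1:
x0 = 28, y0 = 100, x1 = 132, y1 = 144, c = 'lime'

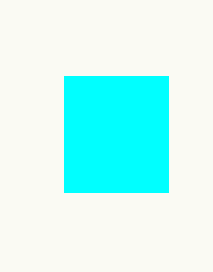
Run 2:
x0 = 64
y0 = 76
x1 = 168
y1 = 192
c = 'cyan'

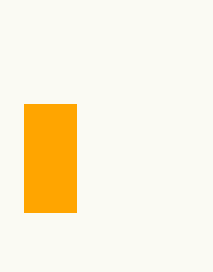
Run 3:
x0 = 24
y0 = 104
x1 = 76
y1 = 212
c = 'orange'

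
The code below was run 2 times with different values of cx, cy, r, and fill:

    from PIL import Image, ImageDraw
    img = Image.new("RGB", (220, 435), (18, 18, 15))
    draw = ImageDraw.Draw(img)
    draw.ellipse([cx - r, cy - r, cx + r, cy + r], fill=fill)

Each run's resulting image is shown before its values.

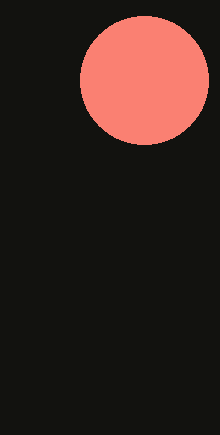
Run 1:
cx = 144; cy = 80; r = 64; fill = 'salmon'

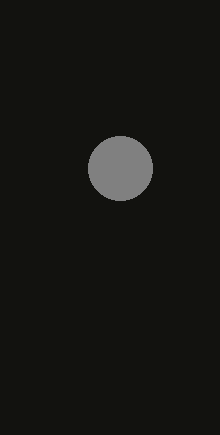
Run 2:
cx = 120, cy = 168, r = 32, fill = 'gray'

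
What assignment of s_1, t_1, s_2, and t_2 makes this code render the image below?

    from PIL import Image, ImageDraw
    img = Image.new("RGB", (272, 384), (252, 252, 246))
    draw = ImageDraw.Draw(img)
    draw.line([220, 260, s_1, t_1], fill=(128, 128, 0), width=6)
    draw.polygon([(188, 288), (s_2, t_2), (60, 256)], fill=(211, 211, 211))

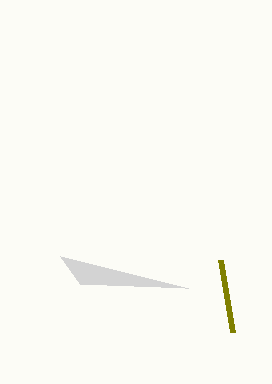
s_1 = 232, t_1 = 332, s_2 = 80, t_2 = 284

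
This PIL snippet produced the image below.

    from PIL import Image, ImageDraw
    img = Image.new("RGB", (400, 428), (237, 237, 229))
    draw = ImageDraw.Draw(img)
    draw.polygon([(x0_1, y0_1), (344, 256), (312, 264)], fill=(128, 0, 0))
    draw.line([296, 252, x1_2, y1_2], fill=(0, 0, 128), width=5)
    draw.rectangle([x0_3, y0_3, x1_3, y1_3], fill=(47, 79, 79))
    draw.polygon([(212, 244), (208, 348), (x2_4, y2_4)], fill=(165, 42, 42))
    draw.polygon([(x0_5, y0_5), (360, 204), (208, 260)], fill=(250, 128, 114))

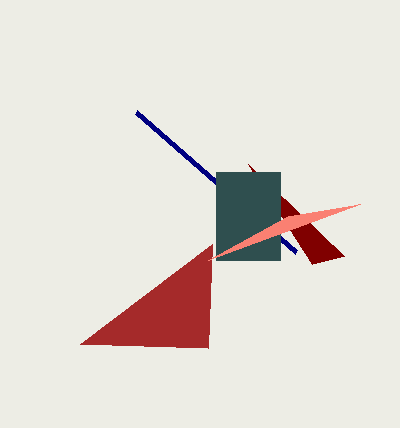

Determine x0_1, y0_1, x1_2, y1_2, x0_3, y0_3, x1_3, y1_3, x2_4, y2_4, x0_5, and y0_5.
x0_1 = 248, y0_1 = 164, x1_2 = 136, y1_2 = 112, x0_3 = 216, y0_3 = 172, x1_3 = 280, y1_3 = 260, x2_4 = 80, y2_4 = 344, x0_5 = 288, y0_5 = 216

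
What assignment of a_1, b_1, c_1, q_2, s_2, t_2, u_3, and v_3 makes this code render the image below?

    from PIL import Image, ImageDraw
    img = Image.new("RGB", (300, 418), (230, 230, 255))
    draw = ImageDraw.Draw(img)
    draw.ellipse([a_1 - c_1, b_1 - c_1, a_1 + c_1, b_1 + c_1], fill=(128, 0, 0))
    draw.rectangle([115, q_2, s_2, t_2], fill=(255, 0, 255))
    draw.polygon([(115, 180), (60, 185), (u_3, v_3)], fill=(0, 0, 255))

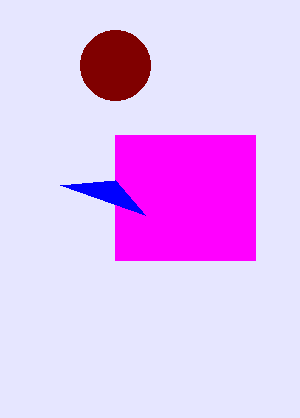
a_1 = 115, b_1 = 65, c_1 = 35, q_2 = 135, s_2 = 255, t_2 = 260, u_3 = 145, v_3 = 215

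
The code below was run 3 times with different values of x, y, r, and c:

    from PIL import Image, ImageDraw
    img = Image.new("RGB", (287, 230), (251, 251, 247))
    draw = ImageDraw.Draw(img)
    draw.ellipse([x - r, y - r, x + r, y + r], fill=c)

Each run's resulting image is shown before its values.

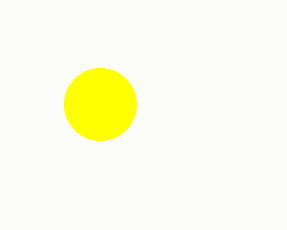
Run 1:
x = 100
y = 104
r = 36
c = 'yellow'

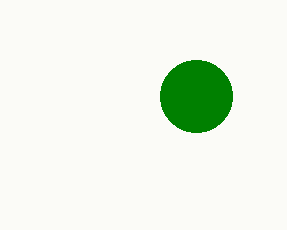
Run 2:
x = 196
y = 96
r = 36
c = 'green'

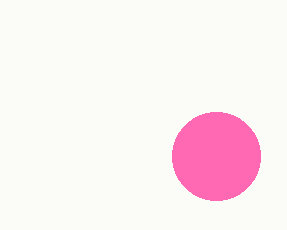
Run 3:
x = 216
y = 156
r = 44
c = 'hotpink'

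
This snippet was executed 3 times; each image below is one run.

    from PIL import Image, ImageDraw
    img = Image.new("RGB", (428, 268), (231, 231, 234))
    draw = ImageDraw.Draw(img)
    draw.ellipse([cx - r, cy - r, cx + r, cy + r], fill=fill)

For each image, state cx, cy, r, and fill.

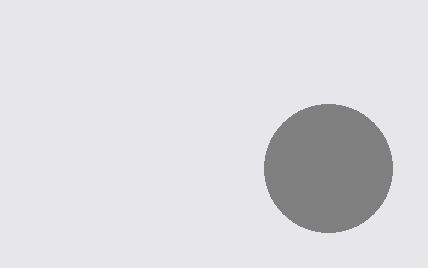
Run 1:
cx = 328
cy = 168
r = 64
fill = 'gray'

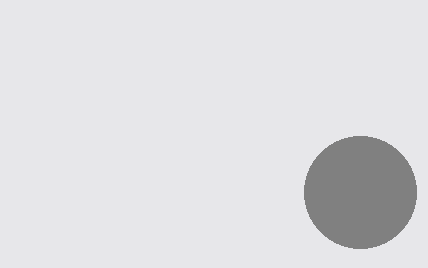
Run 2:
cx = 360
cy = 192
r = 56
fill = 'gray'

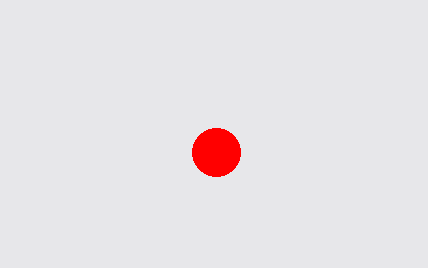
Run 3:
cx = 216
cy = 152
r = 24
fill = 'red'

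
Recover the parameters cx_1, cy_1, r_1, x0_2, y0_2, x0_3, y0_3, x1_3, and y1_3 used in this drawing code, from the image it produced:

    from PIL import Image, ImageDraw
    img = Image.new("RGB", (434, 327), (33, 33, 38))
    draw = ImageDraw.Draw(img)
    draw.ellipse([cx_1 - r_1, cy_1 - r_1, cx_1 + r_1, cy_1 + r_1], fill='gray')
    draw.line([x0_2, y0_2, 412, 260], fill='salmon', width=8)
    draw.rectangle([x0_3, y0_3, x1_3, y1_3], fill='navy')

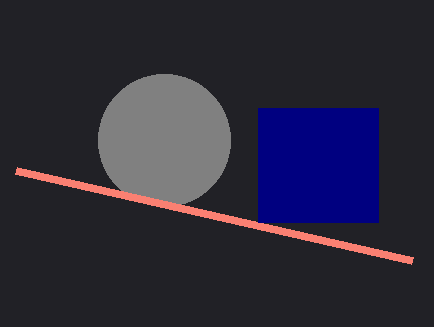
cx_1 = 164; cy_1 = 140; r_1 = 66; x0_2 = 16; y0_2 = 170; x0_3 = 258; y0_3 = 108; x1_3 = 378; y1_3 = 222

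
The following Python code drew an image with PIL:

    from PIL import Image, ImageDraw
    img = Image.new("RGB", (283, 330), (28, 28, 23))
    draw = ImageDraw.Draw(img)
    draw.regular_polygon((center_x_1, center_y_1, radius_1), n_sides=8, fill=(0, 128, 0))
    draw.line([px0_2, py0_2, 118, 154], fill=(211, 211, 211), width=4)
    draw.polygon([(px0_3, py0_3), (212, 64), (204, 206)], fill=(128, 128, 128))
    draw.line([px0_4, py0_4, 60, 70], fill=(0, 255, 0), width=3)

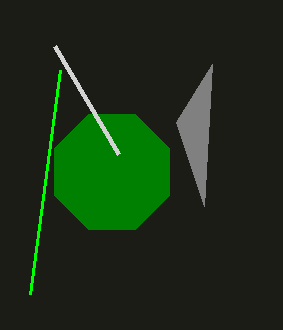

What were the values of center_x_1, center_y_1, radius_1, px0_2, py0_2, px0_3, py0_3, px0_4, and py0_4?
center_x_1 = 112
center_y_1 = 172
radius_1 = 62
px0_2 = 54
py0_2 = 46
px0_3 = 176
py0_3 = 122
px0_4 = 30
py0_4 = 294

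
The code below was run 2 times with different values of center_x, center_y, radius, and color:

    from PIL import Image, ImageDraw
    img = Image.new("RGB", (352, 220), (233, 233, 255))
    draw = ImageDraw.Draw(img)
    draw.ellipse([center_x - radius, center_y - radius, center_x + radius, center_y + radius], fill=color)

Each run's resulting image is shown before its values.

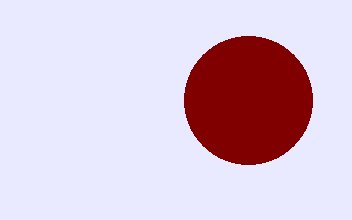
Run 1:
center_x = 248, center_y = 100, radius = 64, color = 'maroon'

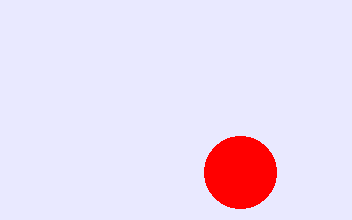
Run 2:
center_x = 240; center_y = 172; radius = 36; color = 'red'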